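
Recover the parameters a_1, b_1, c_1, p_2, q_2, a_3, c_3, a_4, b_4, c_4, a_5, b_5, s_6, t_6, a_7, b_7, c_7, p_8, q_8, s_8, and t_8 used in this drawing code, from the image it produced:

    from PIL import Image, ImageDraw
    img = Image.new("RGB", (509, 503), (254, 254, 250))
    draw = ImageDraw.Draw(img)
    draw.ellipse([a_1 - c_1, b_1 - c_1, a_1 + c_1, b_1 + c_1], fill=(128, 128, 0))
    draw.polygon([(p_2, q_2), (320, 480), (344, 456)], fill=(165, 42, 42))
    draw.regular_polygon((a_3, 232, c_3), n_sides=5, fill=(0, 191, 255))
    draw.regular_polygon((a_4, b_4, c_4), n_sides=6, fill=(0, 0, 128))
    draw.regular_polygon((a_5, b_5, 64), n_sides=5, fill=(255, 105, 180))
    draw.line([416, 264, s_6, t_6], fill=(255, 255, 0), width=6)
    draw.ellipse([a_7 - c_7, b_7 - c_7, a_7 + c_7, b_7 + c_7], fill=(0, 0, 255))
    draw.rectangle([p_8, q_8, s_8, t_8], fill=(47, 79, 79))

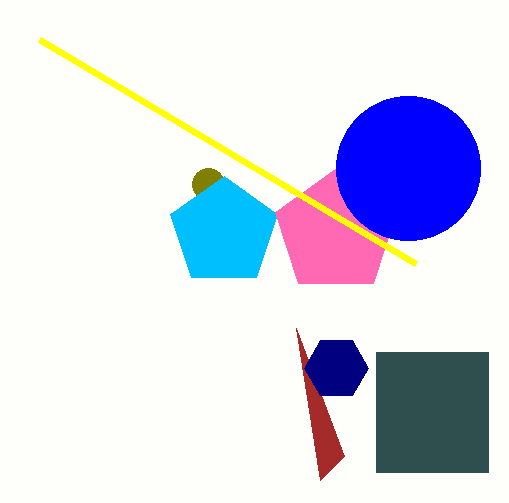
a_1 = 208, b_1 = 184, c_1 = 16, p_2 = 296, q_2 = 328, a_3 = 224, c_3 = 56, a_4 = 336, b_4 = 368, c_4 = 32, a_5 = 336, b_5 = 232, s_6 = 40, t_6 = 40, a_7 = 408, b_7 = 168, c_7 = 72, p_8 = 376, q_8 = 352, s_8 = 488, t_8 = 472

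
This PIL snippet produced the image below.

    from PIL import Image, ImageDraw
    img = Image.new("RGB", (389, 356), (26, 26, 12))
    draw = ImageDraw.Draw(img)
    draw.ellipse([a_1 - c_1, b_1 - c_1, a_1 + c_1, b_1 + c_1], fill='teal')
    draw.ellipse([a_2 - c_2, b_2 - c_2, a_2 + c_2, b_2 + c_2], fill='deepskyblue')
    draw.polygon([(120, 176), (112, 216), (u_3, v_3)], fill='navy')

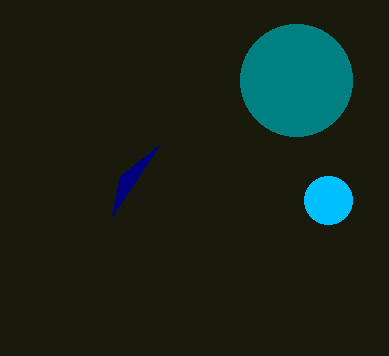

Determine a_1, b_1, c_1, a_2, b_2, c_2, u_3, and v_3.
a_1 = 296, b_1 = 80, c_1 = 56, a_2 = 328, b_2 = 200, c_2 = 24, u_3 = 160, v_3 = 144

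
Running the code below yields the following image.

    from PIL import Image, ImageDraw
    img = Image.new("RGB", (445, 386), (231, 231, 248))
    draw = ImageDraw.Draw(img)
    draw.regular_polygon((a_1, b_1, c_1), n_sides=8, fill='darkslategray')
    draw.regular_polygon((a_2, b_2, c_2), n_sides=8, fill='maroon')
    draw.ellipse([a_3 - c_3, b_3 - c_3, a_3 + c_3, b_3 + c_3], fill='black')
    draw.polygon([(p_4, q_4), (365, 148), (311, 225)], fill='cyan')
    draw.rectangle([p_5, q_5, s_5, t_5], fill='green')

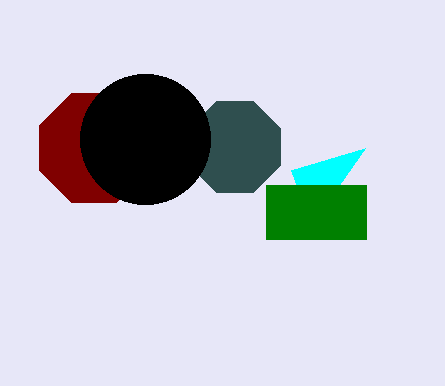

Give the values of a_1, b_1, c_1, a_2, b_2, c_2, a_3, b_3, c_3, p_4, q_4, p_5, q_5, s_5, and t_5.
a_1 = 235, b_1 = 147, c_1 = 49, a_2 = 94, b_2 = 148, c_2 = 59, a_3 = 145, b_3 = 139, c_3 = 65, p_4 = 291, q_4 = 170, p_5 = 266, q_5 = 185, s_5 = 366, t_5 = 239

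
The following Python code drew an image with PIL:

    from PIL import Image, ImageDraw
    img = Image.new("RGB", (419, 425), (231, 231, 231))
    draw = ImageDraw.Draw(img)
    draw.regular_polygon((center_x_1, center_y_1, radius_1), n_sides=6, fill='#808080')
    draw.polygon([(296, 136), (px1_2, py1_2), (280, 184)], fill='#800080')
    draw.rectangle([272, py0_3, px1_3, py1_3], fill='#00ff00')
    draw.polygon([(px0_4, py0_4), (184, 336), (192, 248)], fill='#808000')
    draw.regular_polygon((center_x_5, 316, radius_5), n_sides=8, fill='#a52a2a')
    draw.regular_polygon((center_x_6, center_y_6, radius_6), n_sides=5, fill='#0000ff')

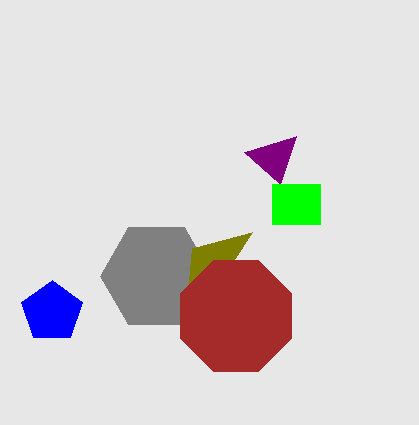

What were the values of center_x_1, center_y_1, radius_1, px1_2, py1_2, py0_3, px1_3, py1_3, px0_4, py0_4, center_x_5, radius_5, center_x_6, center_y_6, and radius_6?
center_x_1 = 156, center_y_1 = 276, radius_1 = 56, px1_2 = 244, py1_2 = 152, py0_3 = 184, px1_3 = 320, py1_3 = 224, px0_4 = 252, py0_4 = 232, center_x_5 = 236, radius_5 = 60, center_x_6 = 52, center_y_6 = 312, radius_6 = 32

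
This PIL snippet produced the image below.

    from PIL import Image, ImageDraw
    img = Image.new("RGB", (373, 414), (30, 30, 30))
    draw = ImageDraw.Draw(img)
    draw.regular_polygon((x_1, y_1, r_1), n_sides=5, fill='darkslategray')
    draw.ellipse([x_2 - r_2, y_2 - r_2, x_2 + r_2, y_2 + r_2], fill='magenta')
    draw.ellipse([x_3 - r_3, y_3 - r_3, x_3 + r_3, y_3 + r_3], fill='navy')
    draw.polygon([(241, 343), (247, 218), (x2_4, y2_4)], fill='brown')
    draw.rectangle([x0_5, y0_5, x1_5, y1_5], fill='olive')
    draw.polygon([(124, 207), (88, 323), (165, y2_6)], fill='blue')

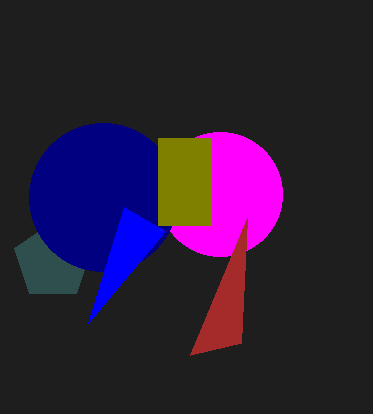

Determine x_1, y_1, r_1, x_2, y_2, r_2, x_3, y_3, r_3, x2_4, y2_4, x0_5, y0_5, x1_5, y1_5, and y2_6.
x_1 = 53, y_1 = 261, r_1 = 40, x_2 = 220, y_2 = 194, r_2 = 62, x_3 = 103, y_3 = 197, r_3 = 74, x2_4 = 190, y2_4 = 355, x0_5 = 158, y0_5 = 138, x1_5 = 211, y1_5 = 225, y2_6 = 231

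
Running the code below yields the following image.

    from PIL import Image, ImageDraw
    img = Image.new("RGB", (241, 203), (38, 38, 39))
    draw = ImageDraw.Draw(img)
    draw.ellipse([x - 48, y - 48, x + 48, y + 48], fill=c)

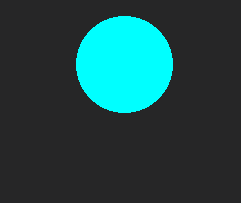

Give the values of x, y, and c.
x = 124
y = 64
c = 'cyan'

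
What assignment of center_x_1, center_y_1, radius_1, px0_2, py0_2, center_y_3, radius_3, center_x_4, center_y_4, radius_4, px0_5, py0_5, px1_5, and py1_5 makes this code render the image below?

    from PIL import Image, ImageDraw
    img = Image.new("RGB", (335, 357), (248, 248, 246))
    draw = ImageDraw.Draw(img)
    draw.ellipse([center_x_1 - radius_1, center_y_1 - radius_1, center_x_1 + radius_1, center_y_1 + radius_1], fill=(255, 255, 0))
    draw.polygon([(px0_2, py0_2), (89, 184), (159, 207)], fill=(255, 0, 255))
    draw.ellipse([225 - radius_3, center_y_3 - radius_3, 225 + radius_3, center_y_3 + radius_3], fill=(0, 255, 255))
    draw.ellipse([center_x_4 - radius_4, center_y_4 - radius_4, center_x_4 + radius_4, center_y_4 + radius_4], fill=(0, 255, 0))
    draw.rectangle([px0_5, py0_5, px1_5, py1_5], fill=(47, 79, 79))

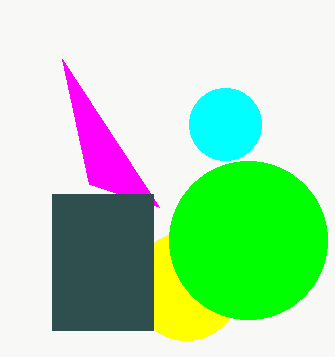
center_x_1 = 186; center_y_1 = 286; radius_1 = 54; px0_2 = 62; py0_2 = 59; center_y_3 = 124; radius_3 = 36; center_x_4 = 248; center_y_4 = 240; radius_4 = 79; px0_5 = 52; py0_5 = 194; px1_5 = 153; py1_5 = 330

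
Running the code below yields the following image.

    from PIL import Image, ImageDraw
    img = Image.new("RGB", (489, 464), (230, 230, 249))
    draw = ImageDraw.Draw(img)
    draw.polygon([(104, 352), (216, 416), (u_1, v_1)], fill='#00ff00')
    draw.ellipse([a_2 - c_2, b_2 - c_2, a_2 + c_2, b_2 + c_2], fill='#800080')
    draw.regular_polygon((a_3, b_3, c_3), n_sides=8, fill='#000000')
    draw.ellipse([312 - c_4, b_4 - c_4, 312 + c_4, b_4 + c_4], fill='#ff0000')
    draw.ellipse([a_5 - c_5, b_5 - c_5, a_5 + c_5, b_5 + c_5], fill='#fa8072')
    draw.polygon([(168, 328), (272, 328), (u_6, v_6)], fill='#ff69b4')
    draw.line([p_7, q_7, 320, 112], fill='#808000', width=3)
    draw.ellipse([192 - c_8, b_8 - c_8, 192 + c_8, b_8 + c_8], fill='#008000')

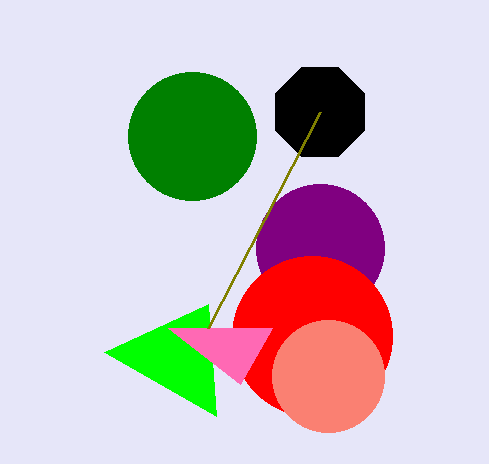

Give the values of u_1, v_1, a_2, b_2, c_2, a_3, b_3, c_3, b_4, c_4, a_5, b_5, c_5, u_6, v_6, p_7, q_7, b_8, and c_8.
u_1 = 208
v_1 = 304
a_2 = 320
b_2 = 248
c_2 = 64
a_3 = 320
b_3 = 112
c_3 = 48
b_4 = 336
c_4 = 80
a_5 = 328
b_5 = 376
c_5 = 56
u_6 = 240
v_6 = 384
p_7 = 208
q_7 = 328
b_8 = 136
c_8 = 64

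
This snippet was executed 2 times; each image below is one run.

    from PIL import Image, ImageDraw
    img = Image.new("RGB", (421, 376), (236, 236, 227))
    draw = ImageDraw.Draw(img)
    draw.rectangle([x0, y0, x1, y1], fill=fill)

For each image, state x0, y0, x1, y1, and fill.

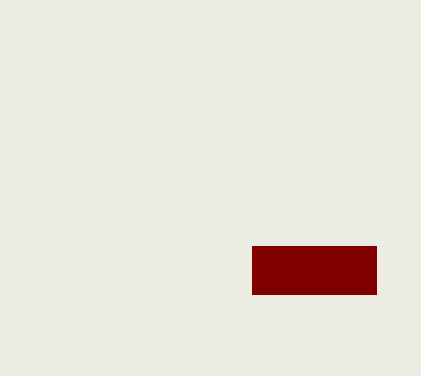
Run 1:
x0 = 252; y0 = 246; x1 = 376; y1 = 294; fill = 'maroon'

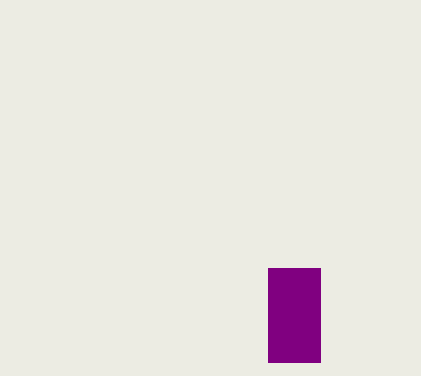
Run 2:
x0 = 268, y0 = 268, x1 = 320, y1 = 362, fill = 'purple'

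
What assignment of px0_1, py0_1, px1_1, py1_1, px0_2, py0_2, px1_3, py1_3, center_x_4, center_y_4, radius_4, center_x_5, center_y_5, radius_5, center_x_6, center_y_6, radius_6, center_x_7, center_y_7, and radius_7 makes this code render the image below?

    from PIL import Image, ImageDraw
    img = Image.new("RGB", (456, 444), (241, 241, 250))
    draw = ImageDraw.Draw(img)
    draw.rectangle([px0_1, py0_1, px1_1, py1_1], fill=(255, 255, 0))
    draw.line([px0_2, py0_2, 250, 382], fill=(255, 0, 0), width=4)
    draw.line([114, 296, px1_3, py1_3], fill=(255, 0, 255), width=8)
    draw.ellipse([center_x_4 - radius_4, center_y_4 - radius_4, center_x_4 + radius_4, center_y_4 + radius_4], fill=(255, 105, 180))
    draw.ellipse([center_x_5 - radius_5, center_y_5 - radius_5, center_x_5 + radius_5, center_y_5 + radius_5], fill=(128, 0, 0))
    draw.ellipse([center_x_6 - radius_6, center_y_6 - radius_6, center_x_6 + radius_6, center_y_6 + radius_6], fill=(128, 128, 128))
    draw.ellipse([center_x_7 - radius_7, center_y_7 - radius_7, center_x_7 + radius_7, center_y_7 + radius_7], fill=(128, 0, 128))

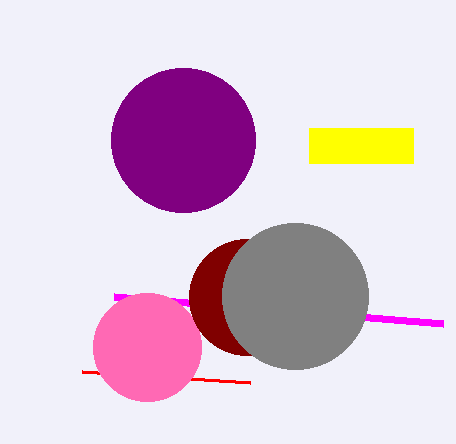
px0_1 = 309; py0_1 = 128; px1_1 = 413; py1_1 = 163; px0_2 = 82; py0_2 = 371; px1_3 = 443; py1_3 = 323; center_x_4 = 147; center_y_4 = 347; radius_4 = 54; center_x_5 = 247; center_y_5 = 297; radius_5 = 58; center_x_6 = 295; center_y_6 = 296; radius_6 = 73; center_x_7 = 183; center_y_7 = 140; radius_7 = 72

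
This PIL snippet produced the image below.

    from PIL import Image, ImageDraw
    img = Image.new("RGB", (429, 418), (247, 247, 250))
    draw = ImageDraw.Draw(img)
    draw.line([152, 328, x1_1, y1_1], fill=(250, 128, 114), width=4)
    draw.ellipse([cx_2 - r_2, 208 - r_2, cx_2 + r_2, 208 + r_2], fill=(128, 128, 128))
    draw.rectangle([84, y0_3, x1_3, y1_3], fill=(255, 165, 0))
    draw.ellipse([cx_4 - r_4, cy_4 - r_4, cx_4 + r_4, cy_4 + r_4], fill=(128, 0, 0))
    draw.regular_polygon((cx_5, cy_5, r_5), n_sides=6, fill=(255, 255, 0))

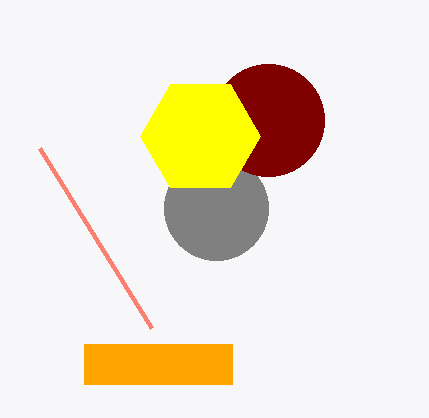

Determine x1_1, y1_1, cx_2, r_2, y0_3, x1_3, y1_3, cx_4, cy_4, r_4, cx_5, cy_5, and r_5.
x1_1 = 40
y1_1 = 148
cx_2 = 216
r_2 = 52
y0_3 = 344
x1_3 = 232
y1_3 = 384
cx_4 = 268
cy_4 = 120
r_4 = 56
cx_5 = 200
cy_5 = 136
r_5 = 60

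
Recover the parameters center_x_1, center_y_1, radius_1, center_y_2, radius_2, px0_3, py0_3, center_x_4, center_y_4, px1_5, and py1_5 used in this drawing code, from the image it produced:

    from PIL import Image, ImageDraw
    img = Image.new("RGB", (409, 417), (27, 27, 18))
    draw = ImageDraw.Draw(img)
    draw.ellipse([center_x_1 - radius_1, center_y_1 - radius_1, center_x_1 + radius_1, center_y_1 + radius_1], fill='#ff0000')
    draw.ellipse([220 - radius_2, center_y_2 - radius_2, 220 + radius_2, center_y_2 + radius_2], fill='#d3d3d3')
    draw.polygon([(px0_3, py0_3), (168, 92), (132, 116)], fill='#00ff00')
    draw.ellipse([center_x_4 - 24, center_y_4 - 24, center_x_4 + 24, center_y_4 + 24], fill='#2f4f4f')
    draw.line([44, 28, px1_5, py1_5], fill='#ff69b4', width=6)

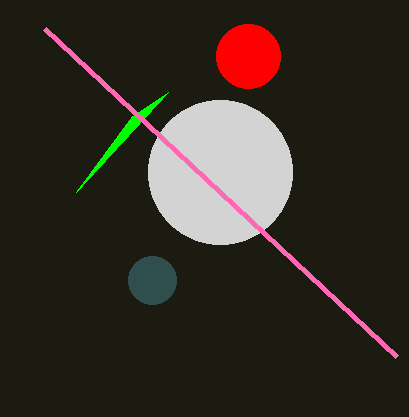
center_x_1 = 248, center_y_1 = 56, radius_1 = 32, center_y_2 = 172, radius_2 = 72, px0_3 = 76, py0_3 = 192, center_x_4 = 152, center_y_4 = 280, px1_5 = 396, py1_5 = 356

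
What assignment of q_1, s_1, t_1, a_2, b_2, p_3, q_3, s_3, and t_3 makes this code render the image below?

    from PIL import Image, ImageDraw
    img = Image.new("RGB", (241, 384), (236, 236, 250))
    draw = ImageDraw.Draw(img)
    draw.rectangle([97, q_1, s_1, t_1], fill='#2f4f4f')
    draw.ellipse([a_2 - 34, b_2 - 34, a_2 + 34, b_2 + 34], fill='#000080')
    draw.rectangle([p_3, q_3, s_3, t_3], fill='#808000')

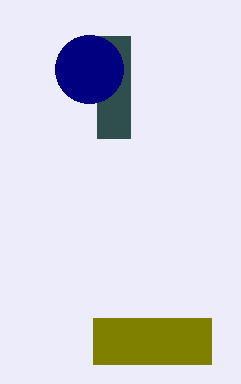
q_1 = 36; s_1 = 130; t_1 = 138; a_2 = 89; b_2 = 69; p_3 = 93; q_3 = 318; s_3 = 211; t_3 = 364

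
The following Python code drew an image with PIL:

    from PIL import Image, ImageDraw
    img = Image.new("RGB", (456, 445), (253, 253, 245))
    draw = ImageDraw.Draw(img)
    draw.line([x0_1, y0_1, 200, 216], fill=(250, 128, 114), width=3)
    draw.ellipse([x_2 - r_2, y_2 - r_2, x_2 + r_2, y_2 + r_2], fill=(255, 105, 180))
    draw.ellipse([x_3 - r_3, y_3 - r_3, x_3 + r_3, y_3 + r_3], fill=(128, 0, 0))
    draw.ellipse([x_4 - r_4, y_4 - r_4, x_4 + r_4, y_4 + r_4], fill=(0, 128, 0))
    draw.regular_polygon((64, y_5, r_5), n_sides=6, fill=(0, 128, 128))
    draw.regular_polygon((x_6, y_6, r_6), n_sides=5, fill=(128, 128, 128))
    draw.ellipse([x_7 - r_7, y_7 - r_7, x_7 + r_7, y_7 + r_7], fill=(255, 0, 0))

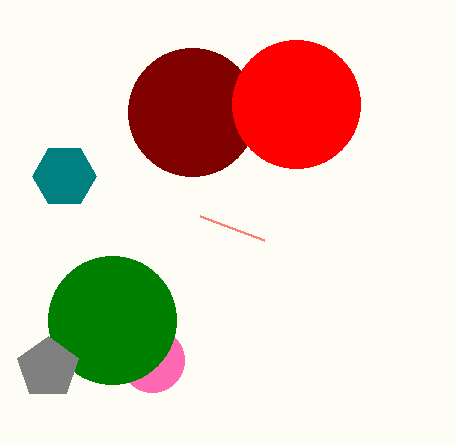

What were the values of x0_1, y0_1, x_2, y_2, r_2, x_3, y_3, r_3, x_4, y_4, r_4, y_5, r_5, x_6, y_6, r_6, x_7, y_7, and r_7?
x0_1 = 264
y0_1 = 240
x_2 = 152
y_2 = 360
r_2 = 32
x_3 = 192
y_3 = 112
r_3 = 64
x_4 = 112
y_4 = 320
r_4 = 64
y_5 = 176
r_5 = 32
x_6 = 48
y_6 = 368
r_6 = 32
x_7 = 296
y_7 = 104
r_7 = 64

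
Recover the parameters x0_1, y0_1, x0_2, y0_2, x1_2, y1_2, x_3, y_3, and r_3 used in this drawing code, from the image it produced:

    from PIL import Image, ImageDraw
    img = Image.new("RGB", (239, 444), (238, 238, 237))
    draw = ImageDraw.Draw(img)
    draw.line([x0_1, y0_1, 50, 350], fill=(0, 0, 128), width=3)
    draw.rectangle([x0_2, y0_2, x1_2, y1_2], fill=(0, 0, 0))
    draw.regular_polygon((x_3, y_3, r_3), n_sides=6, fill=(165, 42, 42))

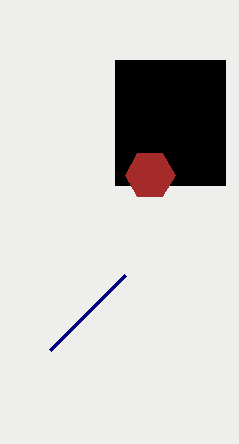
x0_1 = 125
y0_1 = 275
x0_2 = 115
y0_2 = 60
x1_2 = 225
y1_2 = 185
x_3 = 150
y_3 = 175
r_3 = 25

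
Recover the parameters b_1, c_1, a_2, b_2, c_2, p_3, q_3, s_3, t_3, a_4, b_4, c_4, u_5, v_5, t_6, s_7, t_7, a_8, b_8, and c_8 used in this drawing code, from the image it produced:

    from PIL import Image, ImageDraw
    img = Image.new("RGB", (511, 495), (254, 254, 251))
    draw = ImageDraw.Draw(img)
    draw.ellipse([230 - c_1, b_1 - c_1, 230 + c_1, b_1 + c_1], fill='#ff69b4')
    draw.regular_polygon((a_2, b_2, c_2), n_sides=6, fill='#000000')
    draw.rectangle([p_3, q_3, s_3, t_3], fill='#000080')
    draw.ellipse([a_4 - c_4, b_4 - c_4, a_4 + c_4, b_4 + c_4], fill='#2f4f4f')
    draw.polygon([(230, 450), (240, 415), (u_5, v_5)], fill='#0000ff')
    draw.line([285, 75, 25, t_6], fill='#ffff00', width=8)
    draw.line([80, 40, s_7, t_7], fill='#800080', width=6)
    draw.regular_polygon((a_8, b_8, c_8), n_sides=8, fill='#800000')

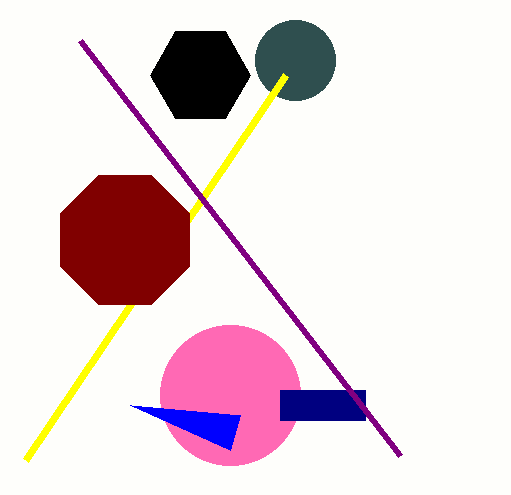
b_1 = 395
c_1 = 70
a_2 = 200
b_2 = 75
c_2 = 50
p_3 = 280
q_3 = 390
s_3 = 365
t_3 = 420
a_4 = 295
b_4 = 60
c_4 = 40
u_5 = 130
v_5 = 405
t_6 = 460
s_7 = 400
t_7 = 455
a_8 = 125
b_8 = 240
c_8 = 70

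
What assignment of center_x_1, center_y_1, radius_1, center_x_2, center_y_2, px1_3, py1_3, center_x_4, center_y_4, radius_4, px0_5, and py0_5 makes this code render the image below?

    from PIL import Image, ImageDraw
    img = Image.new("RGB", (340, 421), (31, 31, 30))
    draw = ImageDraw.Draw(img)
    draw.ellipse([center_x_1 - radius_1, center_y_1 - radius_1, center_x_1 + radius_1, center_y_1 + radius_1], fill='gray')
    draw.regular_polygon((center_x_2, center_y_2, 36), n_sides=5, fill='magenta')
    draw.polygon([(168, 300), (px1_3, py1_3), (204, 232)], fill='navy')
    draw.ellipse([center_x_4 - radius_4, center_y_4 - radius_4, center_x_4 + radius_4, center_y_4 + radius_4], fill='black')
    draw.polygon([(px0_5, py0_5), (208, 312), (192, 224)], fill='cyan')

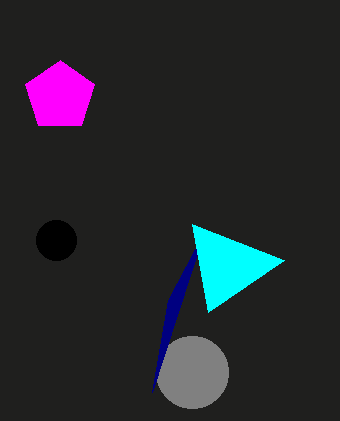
center_x_1 = 192; center_y_1 = 372; radius_1 = 36; center_x_2 = 60; center_y_2 = 96; px1_3 = 152; py1_3 = 392; center_x_4 = 56; center_y_4 = 240; radius_4 = 20; px0_5 = 284; py0_5 = 260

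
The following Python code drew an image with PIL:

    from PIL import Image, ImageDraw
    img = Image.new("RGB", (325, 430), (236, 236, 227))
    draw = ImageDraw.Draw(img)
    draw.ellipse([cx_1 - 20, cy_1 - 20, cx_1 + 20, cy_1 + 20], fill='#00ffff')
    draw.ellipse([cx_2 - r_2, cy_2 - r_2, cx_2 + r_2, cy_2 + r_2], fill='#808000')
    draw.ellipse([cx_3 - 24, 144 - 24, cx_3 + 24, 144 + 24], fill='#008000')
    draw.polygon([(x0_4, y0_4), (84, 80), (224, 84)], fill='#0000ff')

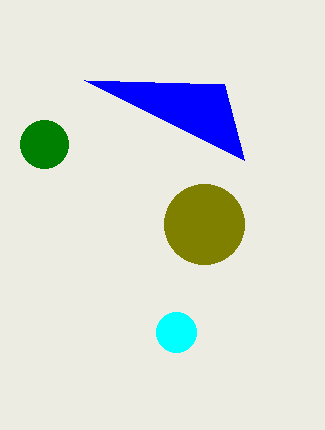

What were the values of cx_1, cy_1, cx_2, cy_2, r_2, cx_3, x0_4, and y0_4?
cx_1 = 176
cy_1 = 332
cx_2 = 204
cy_2 = 224
r_2 = 40
cx_3 = 44
x0_4 = 244
y0_4 = 160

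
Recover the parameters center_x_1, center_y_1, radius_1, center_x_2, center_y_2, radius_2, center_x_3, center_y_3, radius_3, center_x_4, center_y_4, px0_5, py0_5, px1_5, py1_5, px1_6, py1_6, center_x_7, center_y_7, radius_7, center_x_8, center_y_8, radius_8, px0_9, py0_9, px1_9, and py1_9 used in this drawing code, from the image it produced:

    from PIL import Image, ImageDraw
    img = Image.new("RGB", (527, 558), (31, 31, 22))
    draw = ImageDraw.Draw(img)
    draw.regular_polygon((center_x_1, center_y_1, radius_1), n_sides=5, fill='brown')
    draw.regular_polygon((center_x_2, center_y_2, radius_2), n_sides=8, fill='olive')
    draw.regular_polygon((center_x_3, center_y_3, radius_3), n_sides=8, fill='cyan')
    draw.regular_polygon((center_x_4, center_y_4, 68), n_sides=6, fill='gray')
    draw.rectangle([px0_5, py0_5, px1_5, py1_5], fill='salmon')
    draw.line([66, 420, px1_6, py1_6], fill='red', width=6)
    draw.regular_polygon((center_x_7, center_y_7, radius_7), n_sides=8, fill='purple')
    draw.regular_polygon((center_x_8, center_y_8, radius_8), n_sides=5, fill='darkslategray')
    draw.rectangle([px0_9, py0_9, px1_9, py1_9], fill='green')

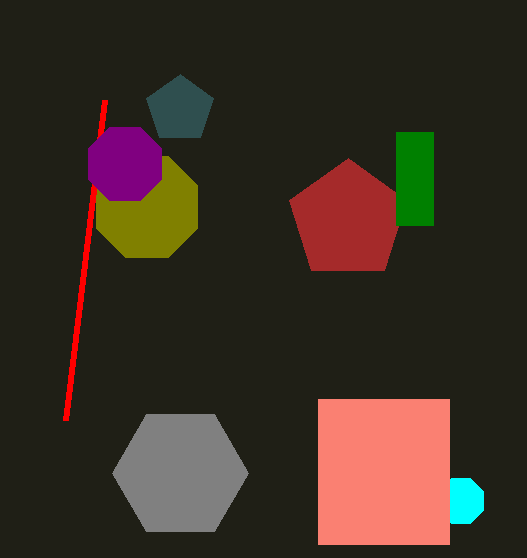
center_x_1 = 348
center_y_1 = 220
radius_1 = 62
center_x_2 = 147
center_y_2 = 207
radius_2 = 55
center_x_3 = 461
center_y_3 = 501
radius_3 = 24
center_x_4 = 180
center_y_4 = 473
px0_5 = 318
py0_5 = 399
px1_5 = 449
py1_5 = 544
px1_6 = 105
py1_6 = 100
center_x_7 = 125
center_y_7 = 164
radius_7 = 40
center_x_8 = 180
center_y_8 = 109
radius_8 = 35
px0_9 = 396
py0_9 = 132
px1_9 = 433
py1_9 = 225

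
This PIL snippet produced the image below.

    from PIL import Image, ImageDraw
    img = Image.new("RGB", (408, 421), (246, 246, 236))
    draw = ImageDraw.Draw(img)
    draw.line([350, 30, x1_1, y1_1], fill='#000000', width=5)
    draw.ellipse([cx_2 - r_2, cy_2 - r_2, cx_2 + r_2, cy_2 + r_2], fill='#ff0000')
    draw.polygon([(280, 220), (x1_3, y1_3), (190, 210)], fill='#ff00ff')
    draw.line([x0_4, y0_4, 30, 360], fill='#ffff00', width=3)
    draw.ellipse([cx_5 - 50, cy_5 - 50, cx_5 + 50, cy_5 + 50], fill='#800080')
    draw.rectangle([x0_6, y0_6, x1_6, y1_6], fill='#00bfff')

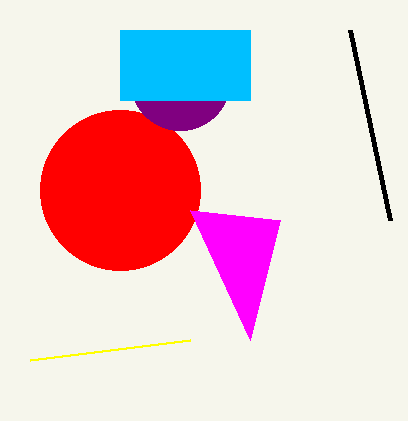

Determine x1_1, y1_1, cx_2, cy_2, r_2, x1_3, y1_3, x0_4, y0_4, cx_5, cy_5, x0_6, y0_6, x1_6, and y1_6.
x1_1 = 390, y1_1 = 220, cx_2 = 120, cy_2 = 190, r_2 = 80, x1_3 = 250, y1_3 = 340, x0_4 = 190, y0_4 = 340, cx_5 = 180, cy_5 = 80, x0_6 = 120, y0_6 = 30, x1_6 = 250, y1_6 = 100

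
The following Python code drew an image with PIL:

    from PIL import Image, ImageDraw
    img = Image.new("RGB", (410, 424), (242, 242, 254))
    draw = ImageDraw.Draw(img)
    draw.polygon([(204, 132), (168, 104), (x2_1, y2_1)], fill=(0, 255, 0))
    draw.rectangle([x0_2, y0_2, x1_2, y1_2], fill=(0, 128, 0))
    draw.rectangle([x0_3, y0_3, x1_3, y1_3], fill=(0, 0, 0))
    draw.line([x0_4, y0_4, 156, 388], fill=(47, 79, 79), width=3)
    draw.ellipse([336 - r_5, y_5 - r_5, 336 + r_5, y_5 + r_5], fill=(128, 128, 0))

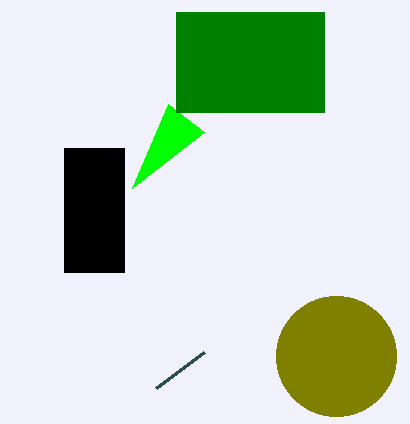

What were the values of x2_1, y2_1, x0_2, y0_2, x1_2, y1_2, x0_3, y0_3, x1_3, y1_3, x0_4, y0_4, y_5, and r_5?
x2_1 = 132
y2_1 = 188
x0_2 = 176
y0_2 = 12
x1_2 = 324
y1_2 = 112
x0_3 = 64
y0_3 = 148
x1_3 = 124
y1_3 = 272
x0_4 = 204
y0_4 = 352
y_5 = 356
r_5 = 60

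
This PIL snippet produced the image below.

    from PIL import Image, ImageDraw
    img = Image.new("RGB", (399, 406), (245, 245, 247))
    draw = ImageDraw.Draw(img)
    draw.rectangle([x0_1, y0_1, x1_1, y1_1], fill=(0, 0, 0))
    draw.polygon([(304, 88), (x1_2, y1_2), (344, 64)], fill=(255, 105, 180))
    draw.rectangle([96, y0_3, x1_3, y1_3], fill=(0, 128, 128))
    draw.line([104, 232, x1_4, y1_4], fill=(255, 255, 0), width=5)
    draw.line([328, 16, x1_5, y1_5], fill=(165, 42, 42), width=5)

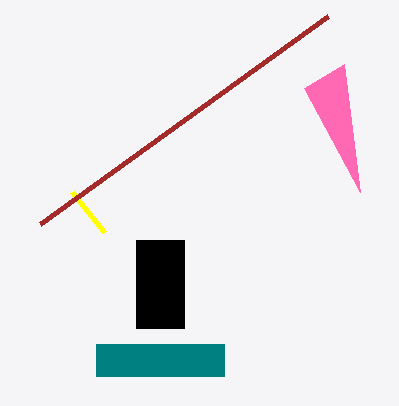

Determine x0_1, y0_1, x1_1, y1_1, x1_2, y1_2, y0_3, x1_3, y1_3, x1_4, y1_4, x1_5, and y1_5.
x0_1 = 136
y0_1 = 240
x1_1 = 184
y1_1 = 328
x1_2 = 360
y1_2 = 192
y0_3 = 344
x1_3 = 224
y1_3 = 376
x1_4 = 72
y1_4 = 192
x1_5 = 40
y1_5 = 224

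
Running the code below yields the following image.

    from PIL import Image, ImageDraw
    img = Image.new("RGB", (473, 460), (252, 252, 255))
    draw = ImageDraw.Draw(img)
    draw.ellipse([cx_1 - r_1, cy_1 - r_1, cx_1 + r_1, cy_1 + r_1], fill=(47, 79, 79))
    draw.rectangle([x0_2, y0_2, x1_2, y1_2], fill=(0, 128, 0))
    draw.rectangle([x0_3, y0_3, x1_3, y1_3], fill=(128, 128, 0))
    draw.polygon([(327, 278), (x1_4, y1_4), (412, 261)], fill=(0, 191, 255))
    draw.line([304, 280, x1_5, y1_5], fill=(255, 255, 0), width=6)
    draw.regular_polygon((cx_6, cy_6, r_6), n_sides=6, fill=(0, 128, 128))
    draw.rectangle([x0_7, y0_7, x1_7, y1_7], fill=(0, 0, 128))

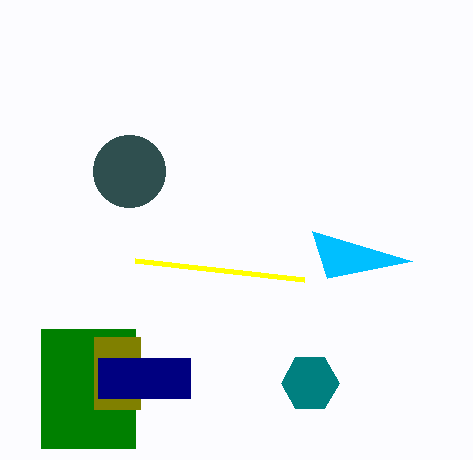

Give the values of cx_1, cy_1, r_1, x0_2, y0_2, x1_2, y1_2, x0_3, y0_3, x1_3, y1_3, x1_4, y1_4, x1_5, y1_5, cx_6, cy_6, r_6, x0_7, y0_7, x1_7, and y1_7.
cx_1 = 129
cy_1 = 171
r_1 = 36
x0_2 = 41
y0_2 = 329
x1_2 = 135
y1_2 = 448
x0_3 = 94
y0_3 = 337
x1_3 = 140
y1_3 = 409
x1_4 = 312
y1_4 = 231
x1_5 = 135
y1_5 = 261
cx_6 = 310
cy_6 = 383
r_6 = 29
x0_7 = 98
y0_7 = 358
x1_7 = 190
y1_7 = 398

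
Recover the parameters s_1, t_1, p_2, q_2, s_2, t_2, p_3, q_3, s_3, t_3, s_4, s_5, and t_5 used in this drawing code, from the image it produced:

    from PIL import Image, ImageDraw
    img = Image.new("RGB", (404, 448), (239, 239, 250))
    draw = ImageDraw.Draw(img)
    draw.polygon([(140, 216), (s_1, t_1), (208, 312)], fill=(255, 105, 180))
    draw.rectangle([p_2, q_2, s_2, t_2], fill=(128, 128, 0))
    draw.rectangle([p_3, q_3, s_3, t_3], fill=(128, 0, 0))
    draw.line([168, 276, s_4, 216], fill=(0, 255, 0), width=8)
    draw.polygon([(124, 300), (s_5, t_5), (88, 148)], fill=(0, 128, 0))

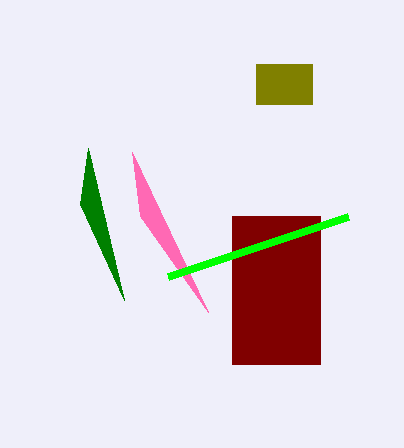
s_1 = 132
t_1 = 152
p_2 = 256
q_2 = 64
s_2 = 312
t_2 = 104
p_3 = 232
q_3 = 216
s_3 = 320
t_3 = 364
s_4 = 348
s_5 = 80
t_5 = 204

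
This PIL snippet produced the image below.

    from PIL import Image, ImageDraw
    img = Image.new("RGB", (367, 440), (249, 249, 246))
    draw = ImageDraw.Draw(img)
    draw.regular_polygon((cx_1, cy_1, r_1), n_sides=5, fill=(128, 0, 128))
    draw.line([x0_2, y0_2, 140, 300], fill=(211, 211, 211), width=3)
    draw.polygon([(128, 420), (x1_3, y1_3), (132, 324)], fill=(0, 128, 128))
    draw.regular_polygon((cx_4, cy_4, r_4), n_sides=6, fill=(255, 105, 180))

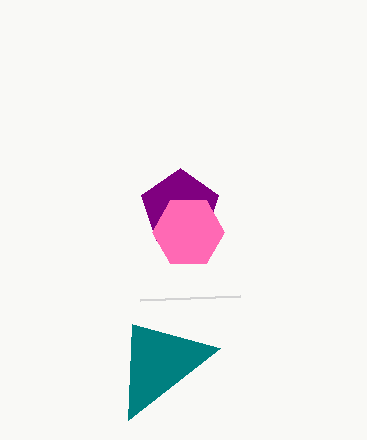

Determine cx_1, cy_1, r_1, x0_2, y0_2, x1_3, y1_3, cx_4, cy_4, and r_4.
cx_1 = 180
cy_1 = 208
r_1 = 40
x0_2 = 240
y0_2 = 296
x1_3 = 220
y1_3 = 348
cx_4 = 188
cy_4 = 232
r_4 = 36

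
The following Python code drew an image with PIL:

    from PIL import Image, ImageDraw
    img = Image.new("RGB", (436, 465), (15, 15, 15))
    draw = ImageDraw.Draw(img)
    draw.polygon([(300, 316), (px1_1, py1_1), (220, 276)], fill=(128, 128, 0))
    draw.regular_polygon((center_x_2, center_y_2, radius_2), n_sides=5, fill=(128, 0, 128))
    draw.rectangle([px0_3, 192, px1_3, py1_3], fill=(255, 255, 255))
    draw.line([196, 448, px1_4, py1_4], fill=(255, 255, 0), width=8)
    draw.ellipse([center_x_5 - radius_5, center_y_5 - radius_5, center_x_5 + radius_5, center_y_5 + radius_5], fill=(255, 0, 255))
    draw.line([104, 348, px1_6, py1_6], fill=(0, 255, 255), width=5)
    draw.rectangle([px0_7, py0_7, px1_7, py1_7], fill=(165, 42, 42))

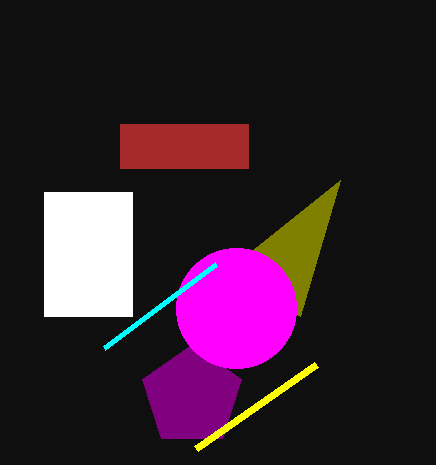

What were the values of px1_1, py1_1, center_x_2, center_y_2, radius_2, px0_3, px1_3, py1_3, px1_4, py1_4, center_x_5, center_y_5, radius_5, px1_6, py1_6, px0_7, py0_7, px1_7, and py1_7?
px1_1 = 340
py1_1 = 180
center_x_2 = 192
center_y_2 = 396
radius_2 = 52
px0_3 = 44
px1_3 = 132
py1_3 = 316
px1_4 = 316
py1_4 = 364
center_x_5 = 236
center_y_5 = 308
radius_5 = 60
px1_6 = 216
py1_6 = 264
px0_7 = 120
py0_7 = 124
px1_7 = 248
py1_7 = 168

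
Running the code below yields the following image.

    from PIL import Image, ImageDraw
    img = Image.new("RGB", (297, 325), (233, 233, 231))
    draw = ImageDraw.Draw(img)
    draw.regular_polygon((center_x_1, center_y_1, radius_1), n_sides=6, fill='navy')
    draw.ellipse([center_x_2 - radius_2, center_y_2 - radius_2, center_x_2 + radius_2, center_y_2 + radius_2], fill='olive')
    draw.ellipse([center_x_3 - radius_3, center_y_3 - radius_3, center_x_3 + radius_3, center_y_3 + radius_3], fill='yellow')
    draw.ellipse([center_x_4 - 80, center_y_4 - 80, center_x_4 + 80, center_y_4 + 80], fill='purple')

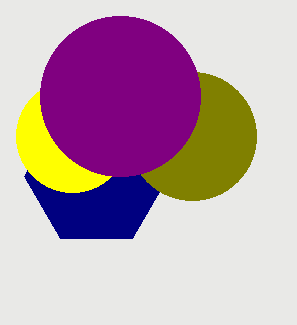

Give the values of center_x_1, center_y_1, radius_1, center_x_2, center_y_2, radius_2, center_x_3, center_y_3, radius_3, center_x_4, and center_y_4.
center_x_1 = 96, center_y_1 = 176, radius_1 = 72, center_x_2 = 192, center_y_2 = 136, radius_2 = 64, center_x_3 = 72, center_y_3 = 136, radius_3 = 56, center_x_4 = 120, center_y_4 = 96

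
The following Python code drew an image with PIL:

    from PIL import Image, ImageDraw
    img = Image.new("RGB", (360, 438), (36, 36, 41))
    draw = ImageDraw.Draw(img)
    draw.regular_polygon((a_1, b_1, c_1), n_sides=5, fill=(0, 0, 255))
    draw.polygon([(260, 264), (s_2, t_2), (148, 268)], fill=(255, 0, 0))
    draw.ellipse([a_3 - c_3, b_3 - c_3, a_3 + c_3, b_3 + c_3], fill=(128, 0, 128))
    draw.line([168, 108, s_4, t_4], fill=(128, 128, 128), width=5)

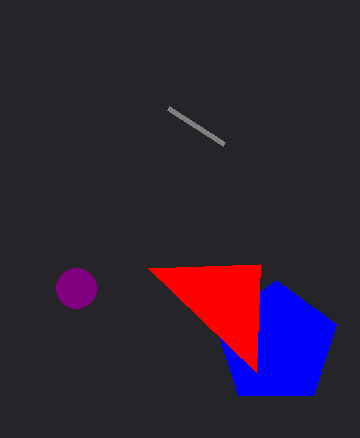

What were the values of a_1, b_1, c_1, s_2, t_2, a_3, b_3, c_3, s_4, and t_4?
a_1 = 276; b_1 = 344; c_1 = 64; s_2 = 256; t_2 = 372; a_3 = 76; b_3 = 288; c_3 = 20; s_4 = 224; t_4 = 144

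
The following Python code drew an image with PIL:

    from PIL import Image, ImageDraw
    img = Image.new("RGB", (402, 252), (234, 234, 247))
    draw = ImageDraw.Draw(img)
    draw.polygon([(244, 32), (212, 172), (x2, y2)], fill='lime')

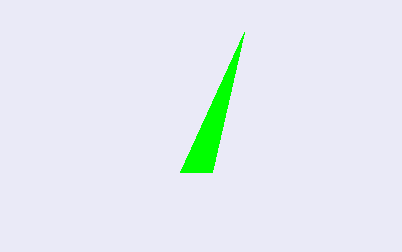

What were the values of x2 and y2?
x2 = 180, y2 = 172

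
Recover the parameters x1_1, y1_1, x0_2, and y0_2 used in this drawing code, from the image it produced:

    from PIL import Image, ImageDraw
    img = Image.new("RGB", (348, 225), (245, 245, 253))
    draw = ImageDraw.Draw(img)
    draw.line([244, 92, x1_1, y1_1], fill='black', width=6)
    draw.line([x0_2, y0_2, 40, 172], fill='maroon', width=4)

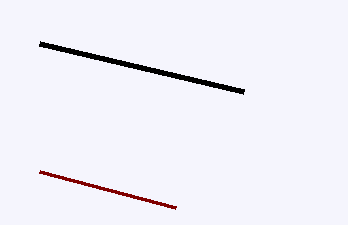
x1_1 = 40; y1_1 = 44; x0_2 = 176; y0_2 = 208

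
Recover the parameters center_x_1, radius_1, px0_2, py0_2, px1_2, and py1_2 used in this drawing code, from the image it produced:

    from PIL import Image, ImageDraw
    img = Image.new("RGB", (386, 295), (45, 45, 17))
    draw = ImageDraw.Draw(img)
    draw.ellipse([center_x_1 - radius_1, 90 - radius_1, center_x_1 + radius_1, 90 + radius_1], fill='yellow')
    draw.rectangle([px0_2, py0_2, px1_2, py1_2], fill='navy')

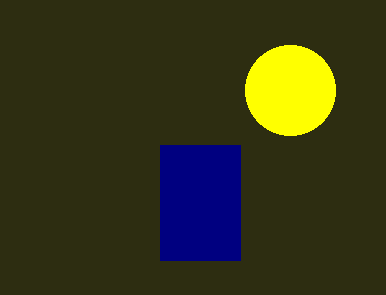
center_x_1 = 290, radius_1 = 45, px0_2 = 160, py0_2 = 145, px1_2 = 240, py1_2 = 260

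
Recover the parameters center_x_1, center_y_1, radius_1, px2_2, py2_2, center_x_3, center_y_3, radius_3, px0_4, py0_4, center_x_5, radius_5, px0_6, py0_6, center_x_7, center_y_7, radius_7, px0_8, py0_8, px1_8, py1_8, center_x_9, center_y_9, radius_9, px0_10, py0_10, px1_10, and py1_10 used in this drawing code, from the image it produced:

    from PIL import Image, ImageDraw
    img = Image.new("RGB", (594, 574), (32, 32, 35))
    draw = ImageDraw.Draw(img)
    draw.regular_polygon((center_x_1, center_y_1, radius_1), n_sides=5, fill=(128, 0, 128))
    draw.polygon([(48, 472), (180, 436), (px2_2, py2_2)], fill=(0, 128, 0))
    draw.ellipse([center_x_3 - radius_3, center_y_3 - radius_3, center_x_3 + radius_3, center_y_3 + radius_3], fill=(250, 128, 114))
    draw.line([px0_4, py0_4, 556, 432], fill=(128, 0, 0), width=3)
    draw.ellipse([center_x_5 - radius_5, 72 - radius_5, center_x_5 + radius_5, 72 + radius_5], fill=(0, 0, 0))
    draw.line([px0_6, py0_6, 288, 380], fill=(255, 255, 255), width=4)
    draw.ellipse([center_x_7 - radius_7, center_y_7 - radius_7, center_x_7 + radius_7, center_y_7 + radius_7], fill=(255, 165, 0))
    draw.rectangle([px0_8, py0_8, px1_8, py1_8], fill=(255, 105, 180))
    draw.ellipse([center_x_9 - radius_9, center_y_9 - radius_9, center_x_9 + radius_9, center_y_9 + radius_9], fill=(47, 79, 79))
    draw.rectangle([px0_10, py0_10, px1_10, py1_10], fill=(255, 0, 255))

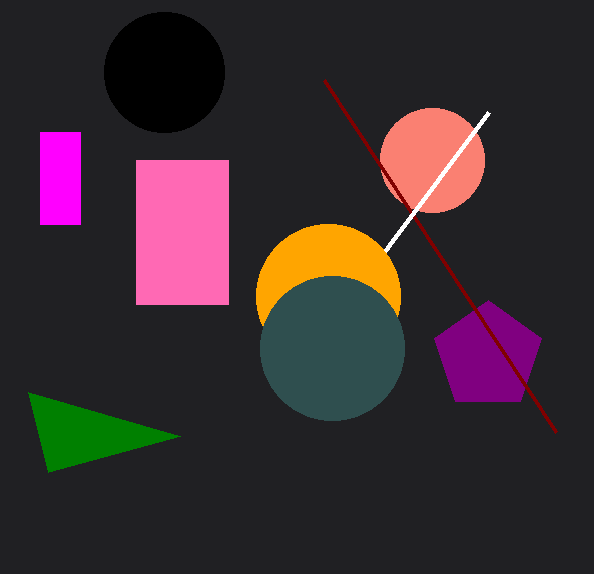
center_x_1 = 488, center_y_1 = 356, radius_1 = 56, px2_2 = 28, py2_2 = 392, center_x_3 = 432, center_y_3 = 160, radius_3 = 52, px0_4 = 324, py0_4 = 80, center_x_5 = 164, radius_5 = 60, px0_6 = 488, py0_6 = 112, center_x_7 = 328, center_y_7 = 296, radius_7 = 72, px0_8 = 136, py0_8 = 160, px1_8 = 228, py1_8 = 304, center_x_9 = 332, center_y_9 = 348, radius_9 = 72, px0_10 = 40, py0_10 = 132, px1_10 = 80, py1_10 = 224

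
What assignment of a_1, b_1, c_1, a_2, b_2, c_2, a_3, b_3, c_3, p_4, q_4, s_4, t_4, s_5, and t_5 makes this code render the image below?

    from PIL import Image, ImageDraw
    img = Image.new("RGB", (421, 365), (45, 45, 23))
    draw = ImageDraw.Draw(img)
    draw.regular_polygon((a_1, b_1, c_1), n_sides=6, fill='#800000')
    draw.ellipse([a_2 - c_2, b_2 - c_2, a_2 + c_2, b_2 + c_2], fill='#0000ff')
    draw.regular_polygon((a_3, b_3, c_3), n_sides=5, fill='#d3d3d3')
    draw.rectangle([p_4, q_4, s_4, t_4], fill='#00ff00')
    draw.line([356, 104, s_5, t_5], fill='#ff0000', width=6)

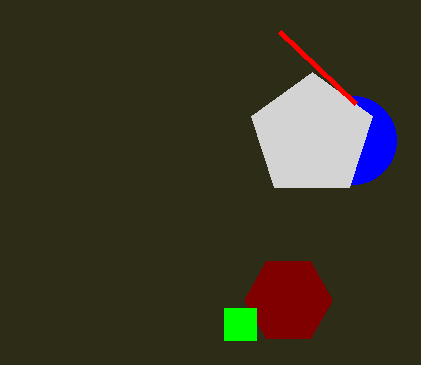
a_1 = 288, b_1 = 300, c_1 = 44, a_2 = 352, b_2 = 140, c_2 = 44, a_3 = 312, b_3 = 136, c_3 = 64, p_4 = 224, q_4 = 308, s_4 = 256, t_4 = 340, s_5 = 280, t_5 = 32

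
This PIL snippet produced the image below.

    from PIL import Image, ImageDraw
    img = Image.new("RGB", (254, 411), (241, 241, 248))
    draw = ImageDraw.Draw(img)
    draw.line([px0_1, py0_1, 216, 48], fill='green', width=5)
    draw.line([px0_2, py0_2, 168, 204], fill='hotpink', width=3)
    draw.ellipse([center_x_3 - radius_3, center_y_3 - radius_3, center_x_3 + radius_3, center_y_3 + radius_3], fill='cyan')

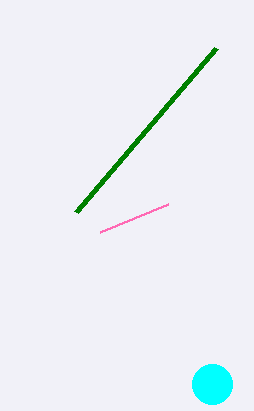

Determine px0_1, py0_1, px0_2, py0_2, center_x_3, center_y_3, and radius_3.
px0_1 = 76
py0_1 = 212
px0_2 = 100
py0_2 = 232
center_x_3 = 212
center_y_3 = 384
radius_3 = 20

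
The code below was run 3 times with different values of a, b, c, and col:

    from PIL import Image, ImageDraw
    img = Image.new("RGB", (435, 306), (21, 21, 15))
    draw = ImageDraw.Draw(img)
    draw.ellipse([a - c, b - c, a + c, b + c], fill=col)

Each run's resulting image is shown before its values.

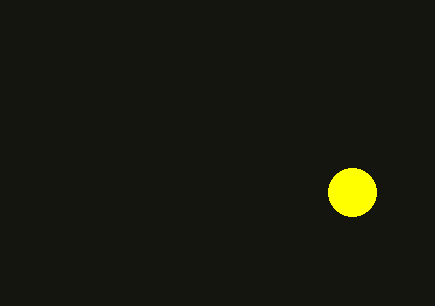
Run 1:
a = 352
b = 192
c = 24
col = 'yellow'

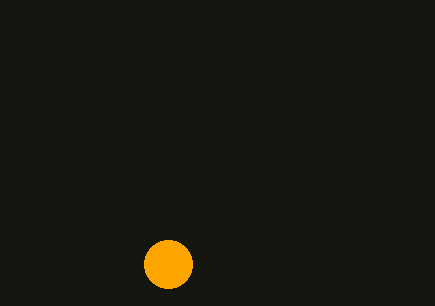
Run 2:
a = 168
b = 264
c = 24
col = 'orange'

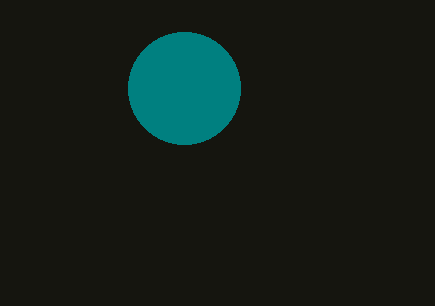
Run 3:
a = 184
b = 88
c = 56
col = 'teal'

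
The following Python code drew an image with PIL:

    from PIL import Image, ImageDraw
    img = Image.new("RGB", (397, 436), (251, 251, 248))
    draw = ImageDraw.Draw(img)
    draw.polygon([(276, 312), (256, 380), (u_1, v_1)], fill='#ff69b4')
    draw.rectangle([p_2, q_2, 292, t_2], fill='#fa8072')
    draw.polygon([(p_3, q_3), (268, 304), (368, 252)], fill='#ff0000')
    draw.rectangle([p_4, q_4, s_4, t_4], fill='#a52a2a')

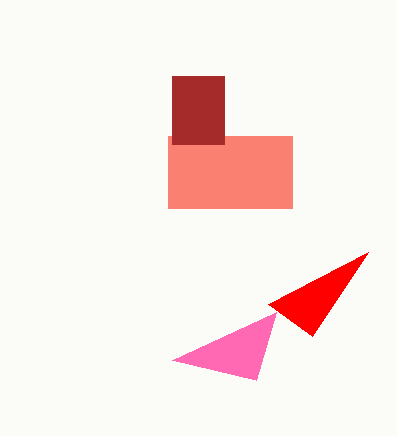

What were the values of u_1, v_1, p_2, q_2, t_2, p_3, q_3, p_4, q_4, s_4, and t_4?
u_1 = 172
v_1 = 360
p_2 = 168
q_2 = 136
t_2 = 208
p_3 = 312
q_3 = 336
p_4 = 172
q_4 = 76
s_4 = 224
t_4 = 144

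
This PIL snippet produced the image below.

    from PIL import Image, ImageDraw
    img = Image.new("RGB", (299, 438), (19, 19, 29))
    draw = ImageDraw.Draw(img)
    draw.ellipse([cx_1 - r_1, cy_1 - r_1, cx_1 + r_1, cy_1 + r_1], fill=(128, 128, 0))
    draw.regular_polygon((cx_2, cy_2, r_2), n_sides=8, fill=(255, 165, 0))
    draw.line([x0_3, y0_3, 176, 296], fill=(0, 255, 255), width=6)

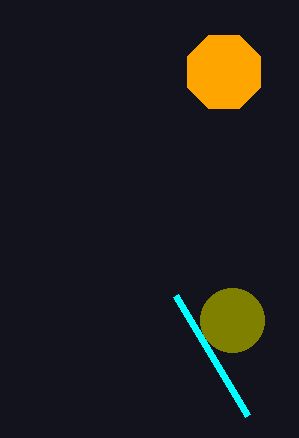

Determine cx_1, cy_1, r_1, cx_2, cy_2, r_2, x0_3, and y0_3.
cx_1 = 232; cy_1 = 320; r_1 = 32; cx_2 = 224; cy_2 = 72; r_2 = 40; x0_3 = 248; y0_3 = 416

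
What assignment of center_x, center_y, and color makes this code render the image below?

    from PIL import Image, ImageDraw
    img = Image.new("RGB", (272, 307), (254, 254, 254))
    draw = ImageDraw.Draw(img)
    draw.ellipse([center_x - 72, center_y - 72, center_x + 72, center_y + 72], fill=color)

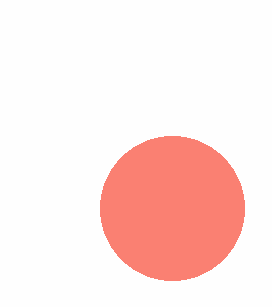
center_x = 172, center_y = 208, color = 'salmon'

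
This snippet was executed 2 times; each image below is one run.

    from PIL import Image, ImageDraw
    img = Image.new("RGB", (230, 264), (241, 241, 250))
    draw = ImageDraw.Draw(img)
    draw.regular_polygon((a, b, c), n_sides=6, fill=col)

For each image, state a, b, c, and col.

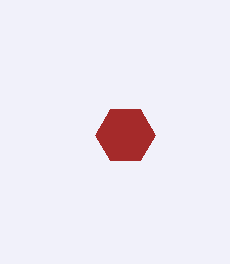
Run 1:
a = 125, b = 135, c = 30, col = 'brown'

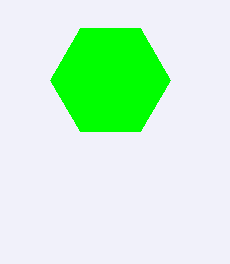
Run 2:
a = 110
b = 80
c = 60
col = 'lime'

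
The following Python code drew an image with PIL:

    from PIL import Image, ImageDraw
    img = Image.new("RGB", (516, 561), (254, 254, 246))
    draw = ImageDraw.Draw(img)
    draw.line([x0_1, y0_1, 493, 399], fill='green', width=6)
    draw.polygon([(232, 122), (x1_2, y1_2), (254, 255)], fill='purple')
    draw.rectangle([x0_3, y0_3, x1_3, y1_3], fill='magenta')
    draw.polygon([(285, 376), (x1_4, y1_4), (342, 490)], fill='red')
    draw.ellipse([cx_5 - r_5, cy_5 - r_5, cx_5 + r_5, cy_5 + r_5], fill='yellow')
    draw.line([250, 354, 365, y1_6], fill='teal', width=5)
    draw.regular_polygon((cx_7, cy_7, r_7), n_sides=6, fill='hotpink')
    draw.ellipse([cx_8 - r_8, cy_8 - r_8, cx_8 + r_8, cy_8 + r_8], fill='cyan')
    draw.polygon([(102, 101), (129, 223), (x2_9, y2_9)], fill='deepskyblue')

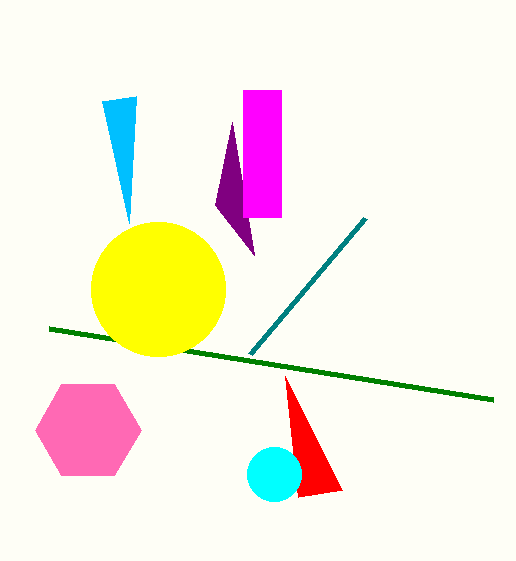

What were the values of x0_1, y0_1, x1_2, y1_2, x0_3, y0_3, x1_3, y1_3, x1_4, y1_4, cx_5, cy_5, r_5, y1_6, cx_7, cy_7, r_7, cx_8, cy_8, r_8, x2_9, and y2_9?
x0_1 = 49
y0_1 = 328
x1_2 = 215
y1_2 = 205
x0_3 = 243
y0_3 = 90
x1_3 = 281
y1_3 = 217
x1_4 = 298
y1_4 = 497
cx_5 = 158
cy_5 = 289
r_5 = 67
y1_6 = 218
cx_7 = 88
cy_7 = 430
r_7 = 53
cx_8 = 274
cy_8 = 474
r_8 = 27
x2_9 = 136
y2_9 = 96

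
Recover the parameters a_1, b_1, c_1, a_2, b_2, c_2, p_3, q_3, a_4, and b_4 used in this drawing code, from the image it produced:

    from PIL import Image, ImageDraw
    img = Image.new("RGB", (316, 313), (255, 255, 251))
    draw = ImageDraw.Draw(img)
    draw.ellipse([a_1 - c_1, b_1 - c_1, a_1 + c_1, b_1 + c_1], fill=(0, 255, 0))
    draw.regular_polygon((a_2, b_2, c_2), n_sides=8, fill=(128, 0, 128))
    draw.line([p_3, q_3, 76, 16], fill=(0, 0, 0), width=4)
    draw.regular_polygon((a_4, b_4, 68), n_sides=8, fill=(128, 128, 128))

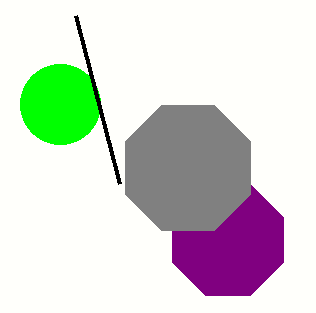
a_1 = 60, b_1 = 104, c_1 = 40, a_2 = 228, b_2 = 240, c_2 = 60, p_3 = 120, q_3 = 184, a_4 = 188, b_4 = 168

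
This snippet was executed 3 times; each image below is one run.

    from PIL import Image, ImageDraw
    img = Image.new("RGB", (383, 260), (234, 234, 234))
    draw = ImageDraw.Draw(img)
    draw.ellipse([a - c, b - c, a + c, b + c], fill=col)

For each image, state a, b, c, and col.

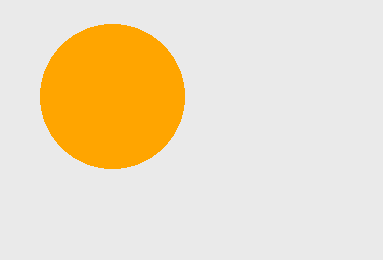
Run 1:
a = 112, b = 96, c = 72, col = 'orange'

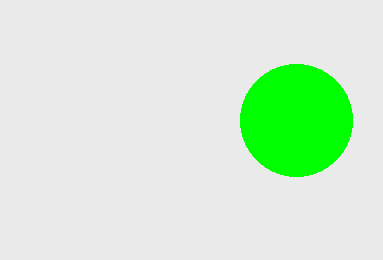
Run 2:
a = 296
b = 120
c = 56
col = 'lime'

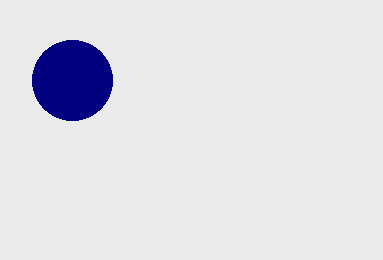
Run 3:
a = 72
b = 80
c = 40
col = 'navy'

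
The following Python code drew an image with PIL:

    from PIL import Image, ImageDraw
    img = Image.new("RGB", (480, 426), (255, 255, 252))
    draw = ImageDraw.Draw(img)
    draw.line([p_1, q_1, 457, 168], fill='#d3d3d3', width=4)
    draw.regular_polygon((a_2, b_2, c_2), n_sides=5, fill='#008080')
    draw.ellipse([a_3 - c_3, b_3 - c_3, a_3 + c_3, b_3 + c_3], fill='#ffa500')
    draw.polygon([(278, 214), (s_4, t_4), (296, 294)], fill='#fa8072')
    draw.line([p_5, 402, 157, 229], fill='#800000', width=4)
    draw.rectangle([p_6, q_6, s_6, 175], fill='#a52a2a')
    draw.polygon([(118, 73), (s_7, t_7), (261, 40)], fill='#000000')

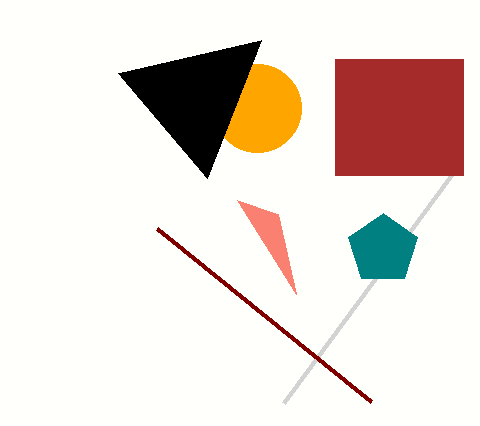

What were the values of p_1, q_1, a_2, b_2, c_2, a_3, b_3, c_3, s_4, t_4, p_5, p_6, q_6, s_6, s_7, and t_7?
p_1 = 284, q_1 = 403, a_2 = 383, b_2 = 249, c_2 = 36, a_3 = 257, b_3 = 108, c_3 = 44, s_4 = 237, t_4 = 200, p_5 = 371, p_6 = 335, q_6 = 59, s_6 = 463, s_7 = 207, t_7 = 178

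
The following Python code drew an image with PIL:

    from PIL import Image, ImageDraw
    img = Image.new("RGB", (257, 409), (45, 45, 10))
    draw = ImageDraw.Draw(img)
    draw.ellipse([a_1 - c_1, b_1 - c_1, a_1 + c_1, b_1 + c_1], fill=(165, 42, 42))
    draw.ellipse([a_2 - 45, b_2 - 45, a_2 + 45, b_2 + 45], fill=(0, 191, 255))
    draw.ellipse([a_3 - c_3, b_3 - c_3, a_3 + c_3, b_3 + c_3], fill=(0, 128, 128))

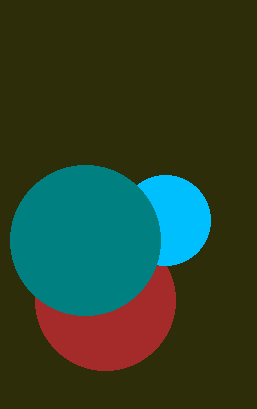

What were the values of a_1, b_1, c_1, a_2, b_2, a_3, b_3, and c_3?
a_1 = 105, b_1 = 300, c_1 = 70, a_2 = 165, b_2 = 220, a_3 = 85, b_3 = 240, c_3 = 75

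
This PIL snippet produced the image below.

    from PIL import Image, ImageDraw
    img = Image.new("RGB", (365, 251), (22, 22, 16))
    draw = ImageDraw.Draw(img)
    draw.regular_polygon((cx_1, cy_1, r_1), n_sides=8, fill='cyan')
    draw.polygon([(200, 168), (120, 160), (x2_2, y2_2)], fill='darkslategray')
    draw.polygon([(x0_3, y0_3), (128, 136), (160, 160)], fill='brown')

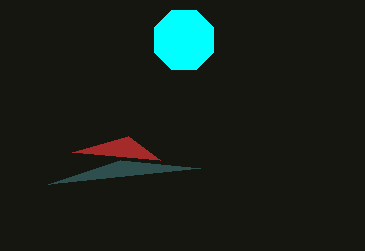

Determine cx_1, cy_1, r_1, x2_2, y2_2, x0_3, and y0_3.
cx_1 = 184, cy_1 = 40, r_1 = 32, x2_2 = 48, y2_2 = 184, x0_3 = 72, y0_3 = 152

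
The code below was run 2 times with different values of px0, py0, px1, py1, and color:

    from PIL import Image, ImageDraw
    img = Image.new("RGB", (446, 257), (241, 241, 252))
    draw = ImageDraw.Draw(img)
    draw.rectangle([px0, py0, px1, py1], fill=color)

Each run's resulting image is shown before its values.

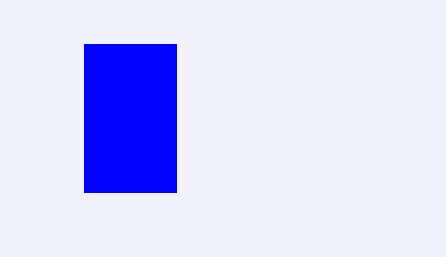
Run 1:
px0 = 84; py0 = 44; px1 = 176; py1 = 192; color = 'blue'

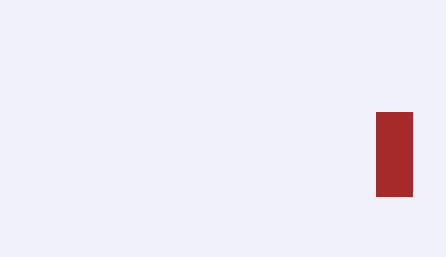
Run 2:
px0 = 376
py0 = 112
px1 = 412
py1 = 196
color = 'brown'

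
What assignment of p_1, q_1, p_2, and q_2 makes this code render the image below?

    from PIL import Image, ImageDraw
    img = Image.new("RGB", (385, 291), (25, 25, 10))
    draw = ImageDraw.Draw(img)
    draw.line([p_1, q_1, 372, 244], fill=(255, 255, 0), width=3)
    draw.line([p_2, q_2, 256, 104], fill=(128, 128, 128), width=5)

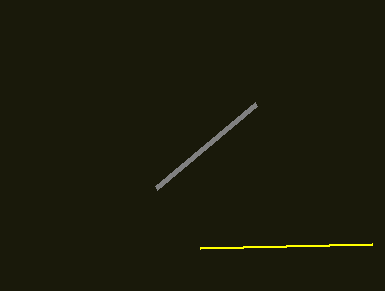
p_1 = 200
q_1 = 248
p_2 = 156
q_2 = 188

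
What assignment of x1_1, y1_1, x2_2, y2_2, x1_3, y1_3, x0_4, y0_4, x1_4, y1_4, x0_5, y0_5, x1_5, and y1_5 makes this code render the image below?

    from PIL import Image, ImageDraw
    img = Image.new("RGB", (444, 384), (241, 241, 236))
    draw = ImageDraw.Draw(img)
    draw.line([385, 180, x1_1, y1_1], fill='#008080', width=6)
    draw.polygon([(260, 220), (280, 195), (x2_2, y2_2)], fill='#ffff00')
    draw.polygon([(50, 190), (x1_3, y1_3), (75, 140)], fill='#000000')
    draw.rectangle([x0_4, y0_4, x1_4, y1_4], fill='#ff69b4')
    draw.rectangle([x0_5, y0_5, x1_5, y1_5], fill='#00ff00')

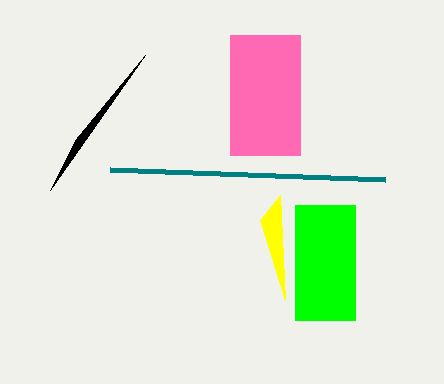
x1_1 = 110, y1_1 = 170, x2_2 = 285, y2_2 = 300, x1_3 = 145, y1_3 = 55, x0_4 = 230, y0_4 = 35, x1_4 = 300, y1_4 = 155, x0_5 = 295, y0_5 = 205, x1_5 = 355, y1_5 = 320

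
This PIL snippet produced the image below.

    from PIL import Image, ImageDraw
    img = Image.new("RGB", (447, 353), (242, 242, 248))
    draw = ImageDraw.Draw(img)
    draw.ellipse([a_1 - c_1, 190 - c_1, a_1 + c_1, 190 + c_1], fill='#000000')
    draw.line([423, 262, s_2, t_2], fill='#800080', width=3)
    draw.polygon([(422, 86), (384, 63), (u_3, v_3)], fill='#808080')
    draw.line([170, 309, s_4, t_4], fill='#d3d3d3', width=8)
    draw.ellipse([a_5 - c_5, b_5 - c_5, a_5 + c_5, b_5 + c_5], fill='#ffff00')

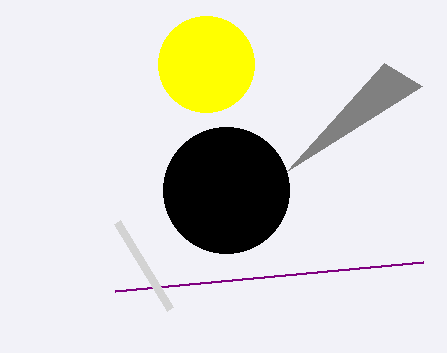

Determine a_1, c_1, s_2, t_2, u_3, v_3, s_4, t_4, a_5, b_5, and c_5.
a_1 = 226; c_1 = 63; s_2 = 115; t_2 = 291; u_3 = 287; v_3 = 171; s_4 = 117; t_4 = 222; a_5 = 206; b_5 = 64; c_5 = 48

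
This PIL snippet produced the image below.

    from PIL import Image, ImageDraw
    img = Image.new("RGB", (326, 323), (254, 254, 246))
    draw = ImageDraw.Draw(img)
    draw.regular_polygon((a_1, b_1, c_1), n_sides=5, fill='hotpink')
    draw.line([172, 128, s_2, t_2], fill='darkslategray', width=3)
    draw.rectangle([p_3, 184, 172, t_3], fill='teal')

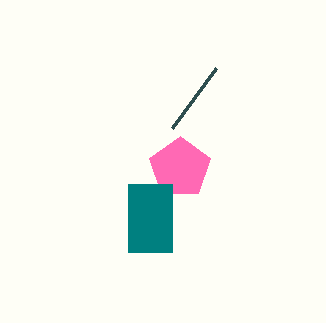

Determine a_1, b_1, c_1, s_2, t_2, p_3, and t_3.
a_1 = 180, b_1 = 168, c_1 = 32, s_2 = 216, t_2 = 68, p_3 = 128, t_3 = 252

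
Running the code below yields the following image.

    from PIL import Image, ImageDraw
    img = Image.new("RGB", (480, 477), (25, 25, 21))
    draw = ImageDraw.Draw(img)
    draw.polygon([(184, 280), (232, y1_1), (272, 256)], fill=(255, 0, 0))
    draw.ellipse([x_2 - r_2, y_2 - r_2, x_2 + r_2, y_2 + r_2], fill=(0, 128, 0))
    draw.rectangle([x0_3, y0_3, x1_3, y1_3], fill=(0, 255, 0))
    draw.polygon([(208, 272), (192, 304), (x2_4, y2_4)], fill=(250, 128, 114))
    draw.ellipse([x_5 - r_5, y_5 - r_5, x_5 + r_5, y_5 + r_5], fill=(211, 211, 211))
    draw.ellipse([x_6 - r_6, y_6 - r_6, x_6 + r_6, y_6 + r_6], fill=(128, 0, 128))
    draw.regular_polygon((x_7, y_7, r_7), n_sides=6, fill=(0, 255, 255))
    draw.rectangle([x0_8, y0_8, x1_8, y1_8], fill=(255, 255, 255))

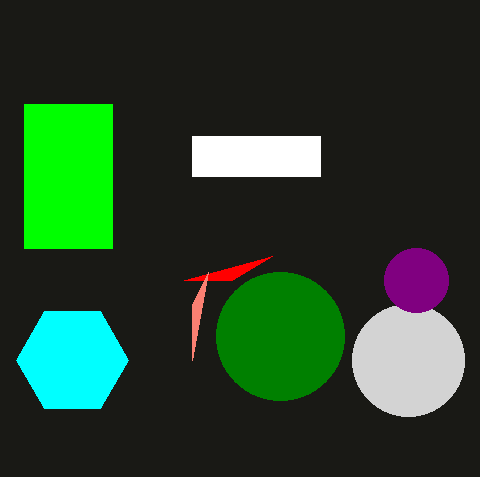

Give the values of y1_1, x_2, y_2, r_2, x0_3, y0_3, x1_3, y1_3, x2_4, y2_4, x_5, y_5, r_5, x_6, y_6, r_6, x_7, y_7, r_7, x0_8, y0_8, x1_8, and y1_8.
y1_1 = 280
x_2 = 280
y_2 = 336
r_2 = 64
x0_3 = 24
y0_3 = 104
x1_3 = 112
y1_3 = 248
x2_4 = 192
y2_4 = 360
x_5 = 408
y_5 = 360
r_5 = 56
x_6 = 416
y_6 = 280
r_6 = 32
x_7 = 72
y_7 = 360
r_7 = 56
x0_8 = 192
y0_8 = 136
x1_8 = 320
y1_8 = 176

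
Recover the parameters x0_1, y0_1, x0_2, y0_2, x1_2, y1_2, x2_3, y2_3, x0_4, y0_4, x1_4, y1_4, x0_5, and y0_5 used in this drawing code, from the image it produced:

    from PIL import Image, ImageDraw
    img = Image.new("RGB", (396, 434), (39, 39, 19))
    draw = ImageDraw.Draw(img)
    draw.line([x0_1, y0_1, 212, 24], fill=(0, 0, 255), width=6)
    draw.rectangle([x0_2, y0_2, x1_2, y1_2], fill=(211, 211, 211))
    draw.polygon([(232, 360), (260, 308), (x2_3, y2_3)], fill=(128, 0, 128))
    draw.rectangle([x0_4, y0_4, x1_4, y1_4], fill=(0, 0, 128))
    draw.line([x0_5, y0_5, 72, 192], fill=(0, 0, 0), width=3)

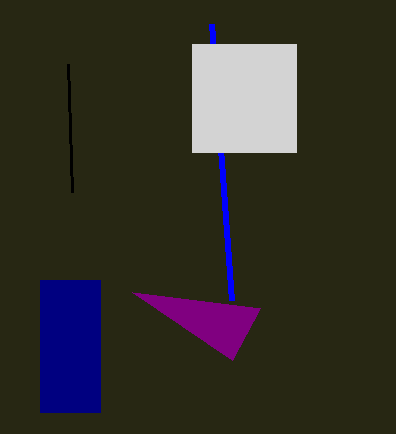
x0_1 = 232, y0_1 = 300, x0_2 = 192, y0_2 = 44, x1_2 = 296, y1_2 = 152, x2_3 = 132, y2_3 = 292, x0_4 = 40, y0_4 = 280, x1_4 = 100, y1_4 = 412, x0_5 = 68, y0_5 = 64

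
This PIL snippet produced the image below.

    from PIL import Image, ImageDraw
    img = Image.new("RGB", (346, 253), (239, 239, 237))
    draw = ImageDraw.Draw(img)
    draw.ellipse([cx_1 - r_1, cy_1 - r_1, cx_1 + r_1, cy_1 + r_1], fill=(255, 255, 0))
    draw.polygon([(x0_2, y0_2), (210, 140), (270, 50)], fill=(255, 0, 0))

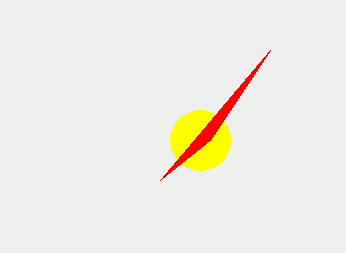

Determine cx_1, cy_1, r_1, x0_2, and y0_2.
cx_1 = 200, cy_1 = 140, r_1 = 30, x0_2 = 160, y0_2 = 180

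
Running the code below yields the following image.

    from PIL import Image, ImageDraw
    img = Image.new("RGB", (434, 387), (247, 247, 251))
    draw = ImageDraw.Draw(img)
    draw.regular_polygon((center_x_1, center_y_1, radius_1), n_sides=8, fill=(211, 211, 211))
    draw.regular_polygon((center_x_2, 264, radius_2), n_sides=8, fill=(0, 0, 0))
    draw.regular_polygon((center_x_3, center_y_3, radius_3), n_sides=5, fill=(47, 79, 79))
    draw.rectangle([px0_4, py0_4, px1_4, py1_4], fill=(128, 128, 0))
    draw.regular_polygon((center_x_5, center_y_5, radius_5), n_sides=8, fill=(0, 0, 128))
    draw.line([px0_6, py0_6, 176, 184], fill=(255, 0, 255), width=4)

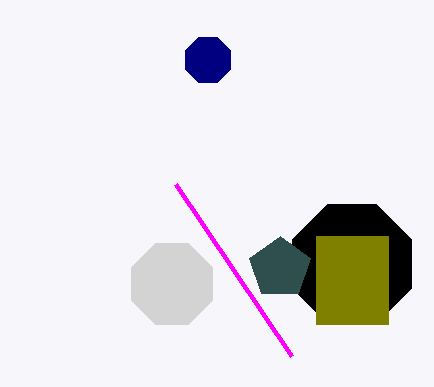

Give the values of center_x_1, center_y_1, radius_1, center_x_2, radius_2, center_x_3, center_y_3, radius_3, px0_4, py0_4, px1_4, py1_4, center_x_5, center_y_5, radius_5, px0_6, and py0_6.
center_x_1 = 172; center_y_1 = 284; radius_1 = 44; center_x_2 = 352; radius_2 = 64; center_x_3 = 280; center_y_3 = 268; radius_3 = 32; px0_4 = 316; py0_4 = 236; px1_4 = 388; py1_4 = 324; center_x_5 = 208; center_y_5 = 60; radius_5 = 24; px0_6 = 292; py0_6 = 356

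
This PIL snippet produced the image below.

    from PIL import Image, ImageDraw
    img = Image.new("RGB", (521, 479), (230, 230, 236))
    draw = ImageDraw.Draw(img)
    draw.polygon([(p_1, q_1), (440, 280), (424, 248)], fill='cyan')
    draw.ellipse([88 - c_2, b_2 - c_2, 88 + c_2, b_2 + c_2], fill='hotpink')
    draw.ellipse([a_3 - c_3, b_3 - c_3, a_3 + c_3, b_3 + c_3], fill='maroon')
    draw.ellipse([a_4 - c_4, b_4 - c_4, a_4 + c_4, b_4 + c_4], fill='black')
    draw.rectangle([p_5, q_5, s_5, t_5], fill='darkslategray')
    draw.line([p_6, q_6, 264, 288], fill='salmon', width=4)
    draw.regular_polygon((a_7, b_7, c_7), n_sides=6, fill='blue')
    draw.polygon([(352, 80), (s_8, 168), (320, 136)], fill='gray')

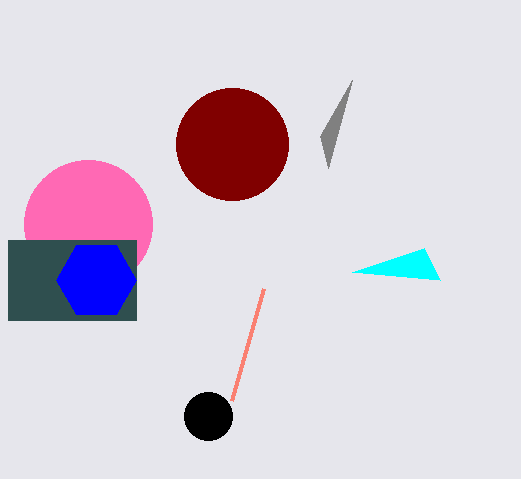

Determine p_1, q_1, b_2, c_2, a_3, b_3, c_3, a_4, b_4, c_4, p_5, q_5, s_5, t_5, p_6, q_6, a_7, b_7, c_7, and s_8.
p_1 = 352; q_1 = 272; b_2 = 224; c_2 = 64; a_3 = 232; b_3 = 144; c_3 = 56; a_4 = 208; b_4 = 416; c_4 = 24; p_5 = 8; q_5 = 240; s_5 = 136; t_5 = 320; p_6 = 232; q_6 = 400; a_7 = 96; b_7 = 280; c_7 = 40; s_8 = 328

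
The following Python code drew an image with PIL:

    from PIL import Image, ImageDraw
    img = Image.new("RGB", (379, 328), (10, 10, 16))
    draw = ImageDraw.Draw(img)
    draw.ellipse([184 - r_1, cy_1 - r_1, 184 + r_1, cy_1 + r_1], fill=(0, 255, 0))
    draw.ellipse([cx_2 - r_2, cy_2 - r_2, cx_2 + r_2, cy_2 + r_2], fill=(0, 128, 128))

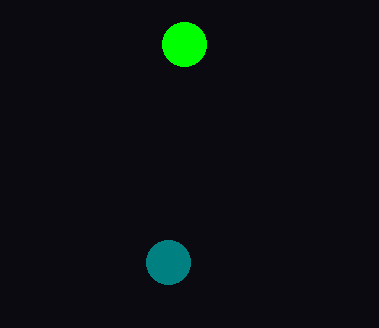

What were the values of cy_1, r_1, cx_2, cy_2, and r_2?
cy_1 = 44, r_1 = 22, cx_2 = 168, cy_2 = 262, r_2 = 22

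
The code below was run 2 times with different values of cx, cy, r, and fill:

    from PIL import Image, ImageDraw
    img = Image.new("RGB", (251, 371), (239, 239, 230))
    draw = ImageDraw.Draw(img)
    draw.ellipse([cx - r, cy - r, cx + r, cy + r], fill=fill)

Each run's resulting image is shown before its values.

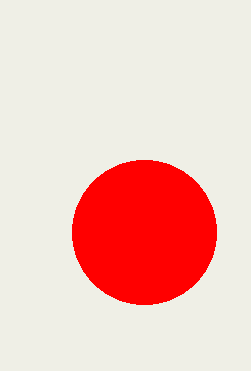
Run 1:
cx = 144; cy = 232; r = 72; fill = 'red'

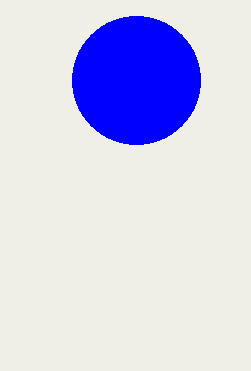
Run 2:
cx = 136
cy = 80
r = 64
fill = 'blue'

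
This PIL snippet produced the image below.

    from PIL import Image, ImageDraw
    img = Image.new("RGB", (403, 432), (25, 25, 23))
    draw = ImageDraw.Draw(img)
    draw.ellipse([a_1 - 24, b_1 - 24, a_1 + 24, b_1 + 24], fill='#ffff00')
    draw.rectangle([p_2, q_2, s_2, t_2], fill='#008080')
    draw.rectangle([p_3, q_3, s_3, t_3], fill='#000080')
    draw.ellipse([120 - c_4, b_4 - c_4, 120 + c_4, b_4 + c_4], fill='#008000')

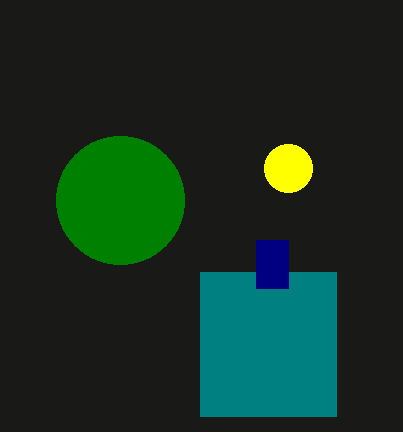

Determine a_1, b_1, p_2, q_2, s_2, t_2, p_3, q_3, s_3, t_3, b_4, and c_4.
a_1 = 288
b_1 = 168
p_2 = 200
q_2 = 272
s_2 = 336
t_2 = 416
p_3 = 256
q_3 = 240
s_3 = 288
t_3 = 288
b_4 = 200
c_4 = 64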